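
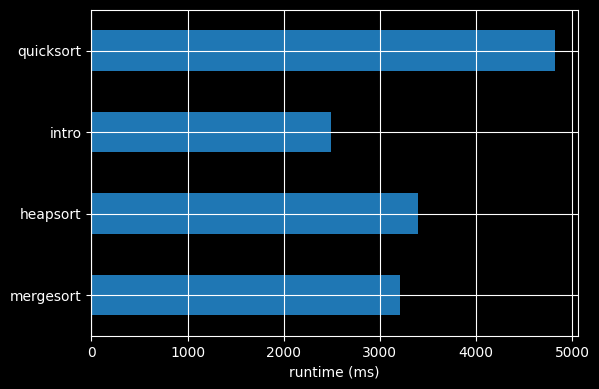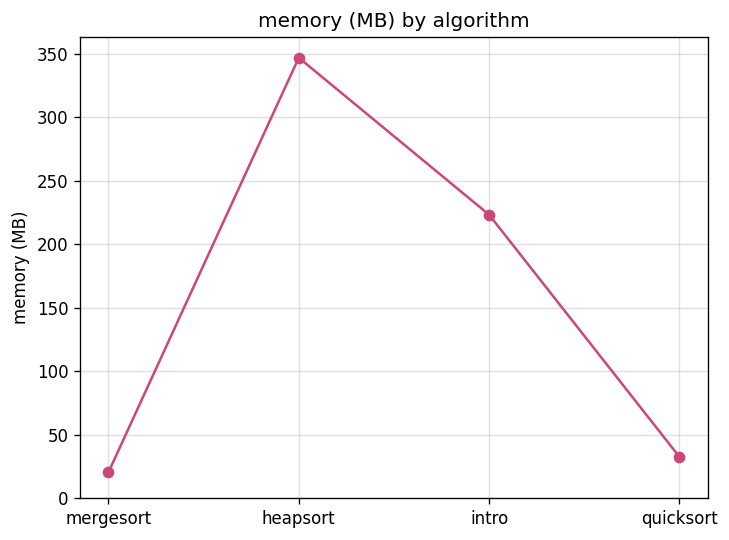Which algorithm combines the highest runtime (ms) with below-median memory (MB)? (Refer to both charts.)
quicksort

Chart 2 median memory (MB) ≈ 150; below-median algorithms: mergesort, quicksort. Among those, quicksort has the highest runtime (ms) (≈ 5000).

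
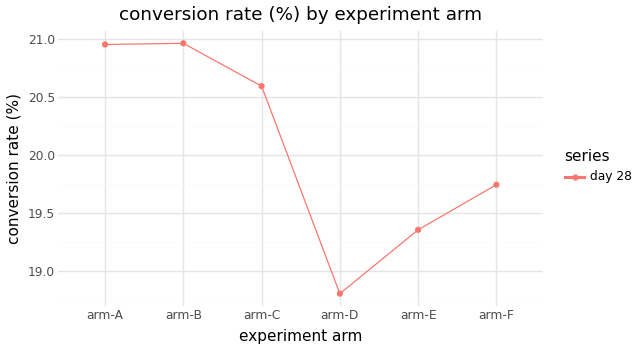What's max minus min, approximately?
Max arm-B ≈ 21.0, min arm-D ≈ 18.8; range ≈ 2.2.

≈ 2.2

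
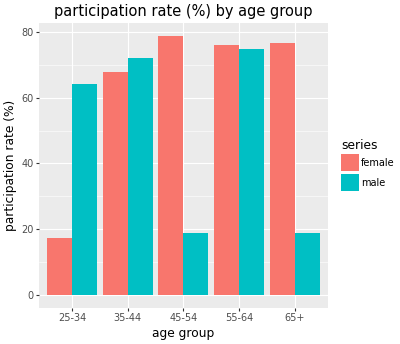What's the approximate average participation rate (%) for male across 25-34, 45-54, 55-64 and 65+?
(60 + 20 + 70 + 20) / 4 ≈ 42.

≈ 42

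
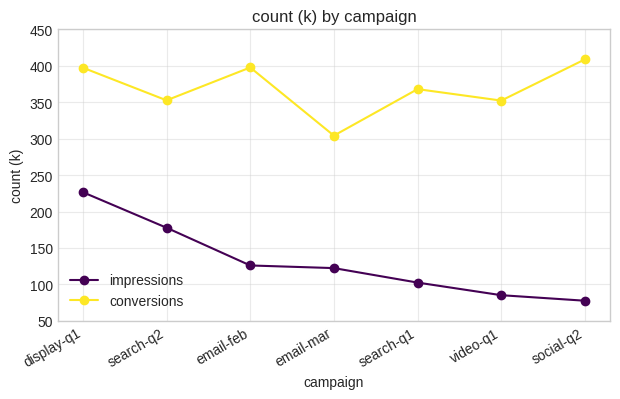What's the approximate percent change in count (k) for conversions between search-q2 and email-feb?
search-q2 ≈ 350, email-feb ≈ 400; (400 − 350) / 350 ≈ +14.3%.

≈ +14.3%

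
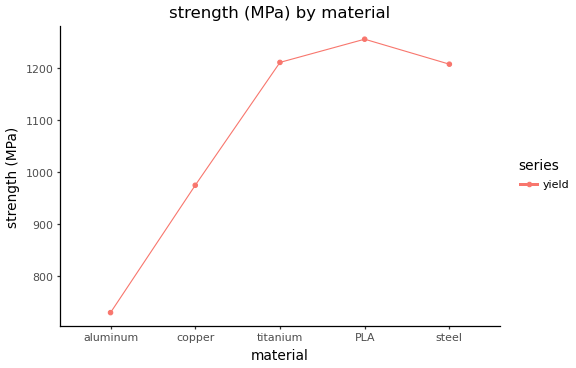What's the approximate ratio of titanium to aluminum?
≈ 1.6×

titanium ≈ 1200, aluminum ≈ 750; 1200/750 ≈ 1.6.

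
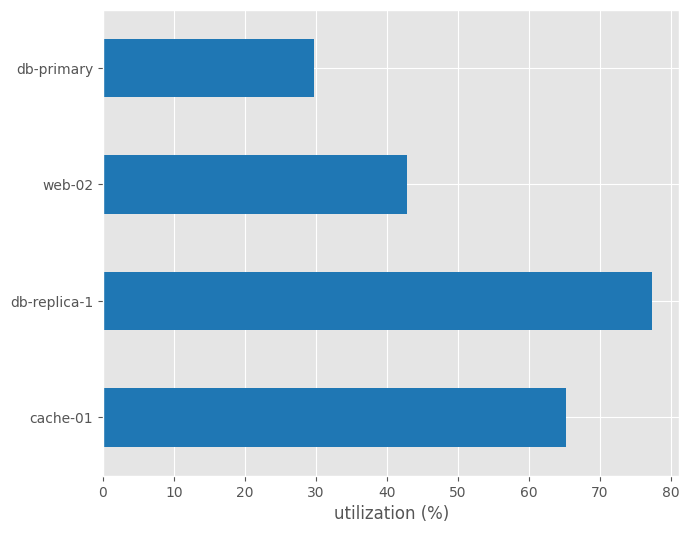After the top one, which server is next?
cache-01

Top 3: db-replica-1 ≈ 80, cache-01 ≈ 70, web-02 ≈ 40.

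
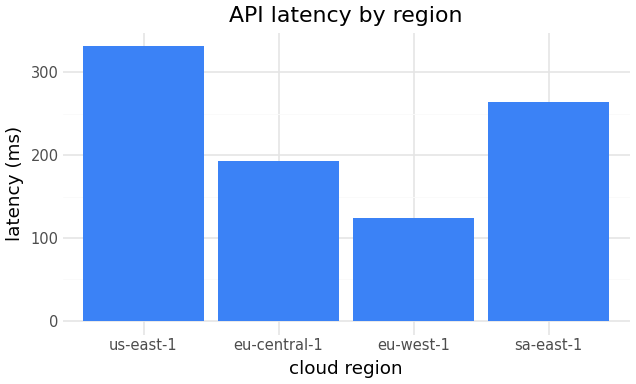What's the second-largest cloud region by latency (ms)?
Top 3: us-east-1 ≈ 350, sa-east-1 ≈ 250, eu-central-1 ≈ 200.

sa-east-1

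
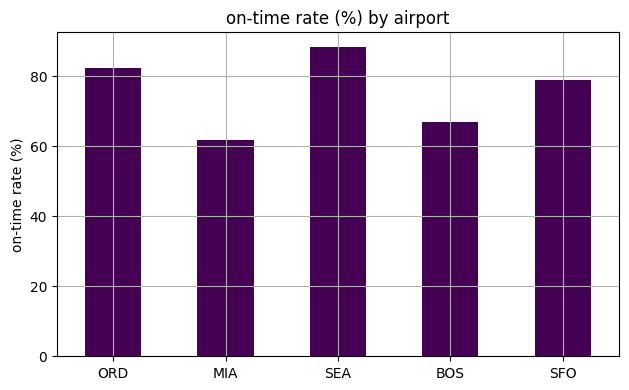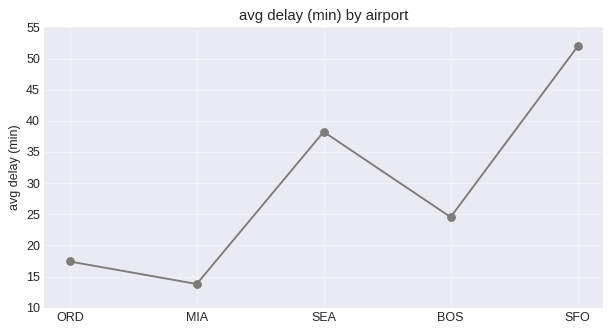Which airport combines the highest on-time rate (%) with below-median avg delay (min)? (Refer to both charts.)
ORD

Chart 2 median avg delay (min) ≈ 25; below-median airports: ORD, MIA. Among those, ORD has the highest on-time rate (%) (≈ 80).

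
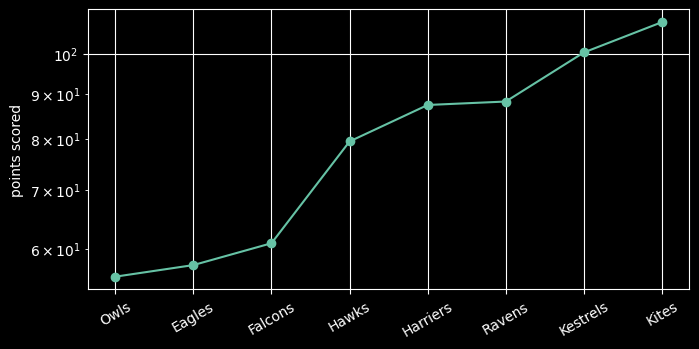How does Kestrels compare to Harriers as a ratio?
Kestrels ≈ 100, Harriers ≈ 85; 100/85 ≈ 1.18.

≈ 1.18×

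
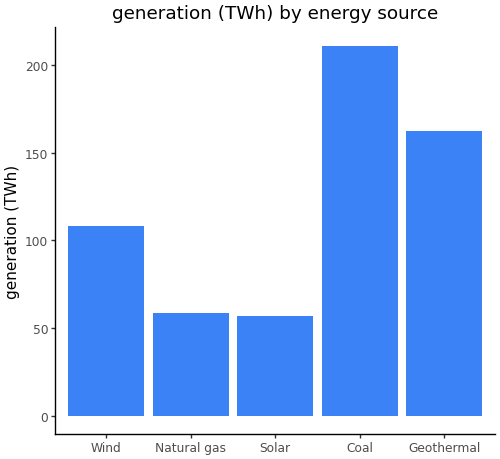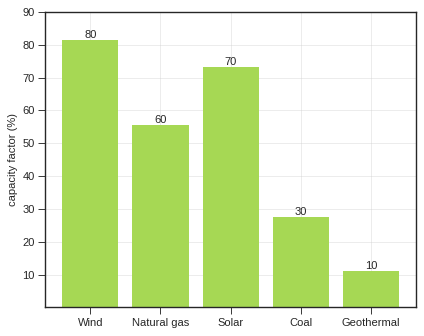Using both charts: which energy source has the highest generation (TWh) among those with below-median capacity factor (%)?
Chart 2 median capacity factor (%) ≈ 60; below-median energy sources: Coal, Geothermal. Among those, Coal has the highest generation (TWh) (≈ 220).

Coal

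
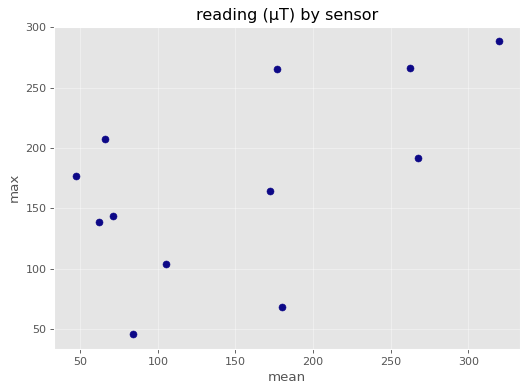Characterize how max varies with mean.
Points are positively correlated; moderate (|r| ≈ 0.6).

positive, moderate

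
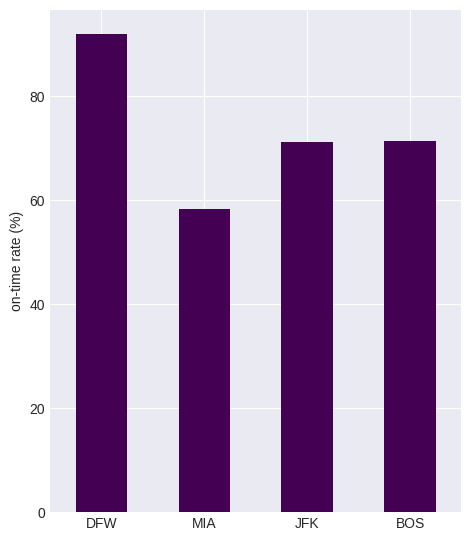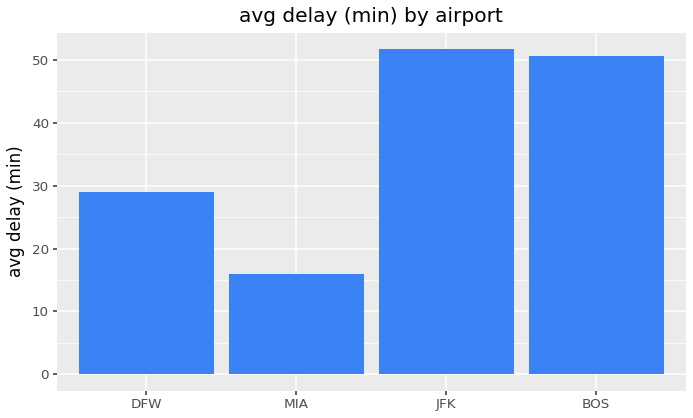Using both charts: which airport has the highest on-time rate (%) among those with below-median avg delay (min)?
Chart 2 median avg delay (min) ≈ 40; below-median airports: DFW, MIA. Among those, DFW has the highest on-time rate (%) (≈ 90).

DFW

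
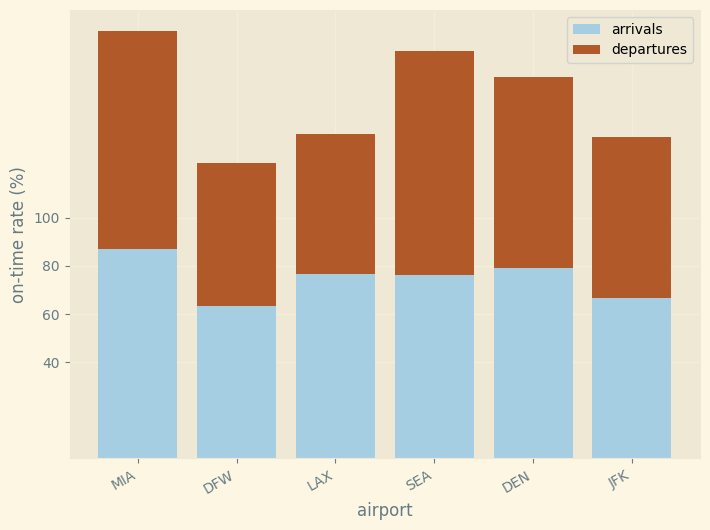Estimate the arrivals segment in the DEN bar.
arrivals top ≈ 80, bottom ≈ 0; segment ≈ 80.

≈ 80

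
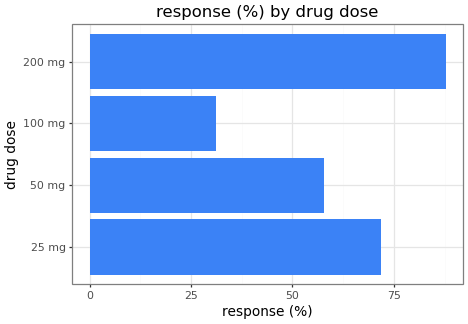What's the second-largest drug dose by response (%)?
Top 3: 200 mg ≈ 90, 25 mg ≈ 70, 50 mg ≈ 60.

25 mg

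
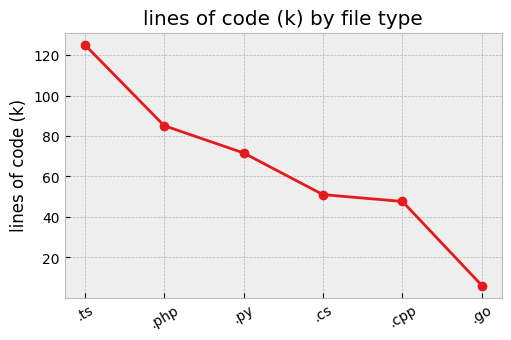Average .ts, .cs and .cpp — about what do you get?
(130 + 50 + 50) / 3 ≈ 77.

≈ 77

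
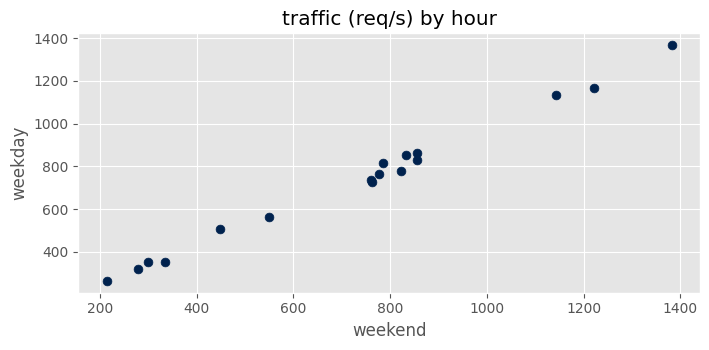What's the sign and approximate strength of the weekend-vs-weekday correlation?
Points are positively correlated; strong (|r| ≈ 1.0).

positive, strong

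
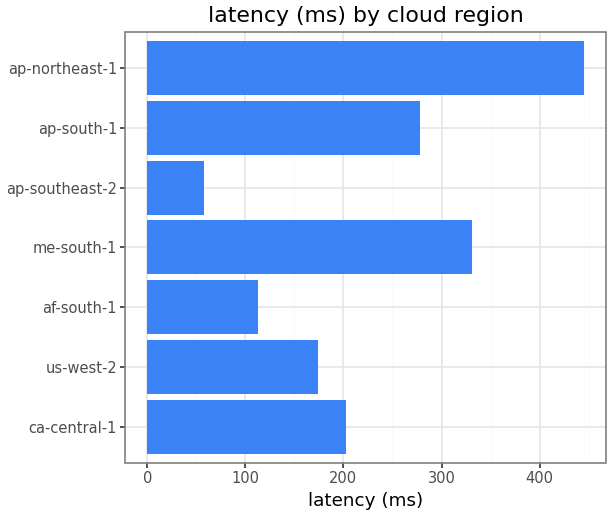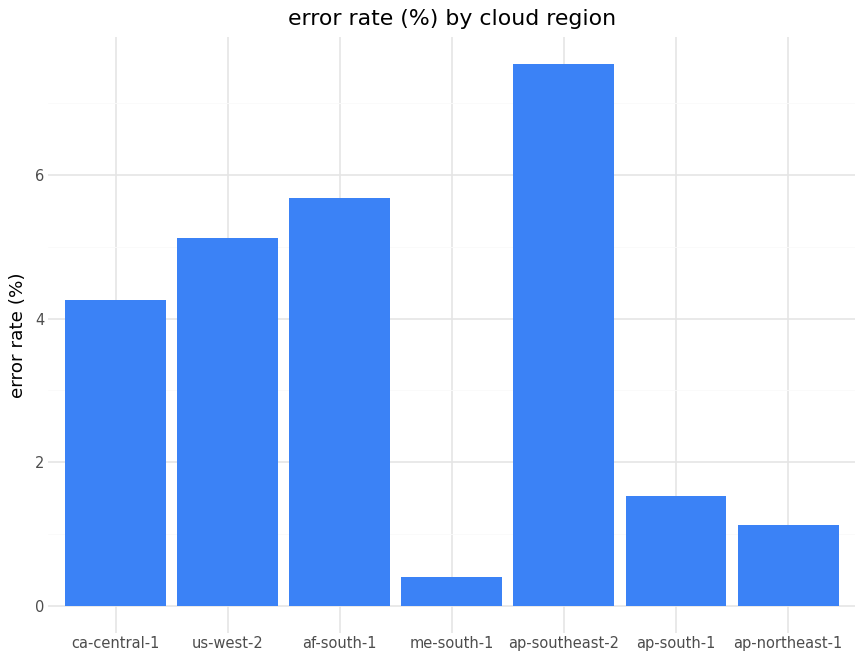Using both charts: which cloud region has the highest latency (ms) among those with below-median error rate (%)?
ap-northeast-1

Chart 2 median error rate (%) ≈ 4; below-median cloud regions: me-south-1, ap-south-1, ap-northeast-1. Among those, ap-northeast-1 has the highest latency (ms) (≈ 450).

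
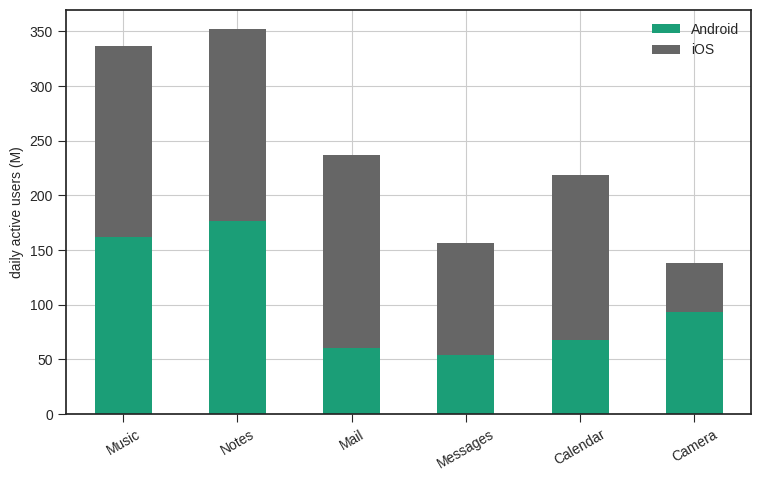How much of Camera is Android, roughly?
≈ 100

Android top ≈ 100, bottom ≈ 0; segment ≈ 100.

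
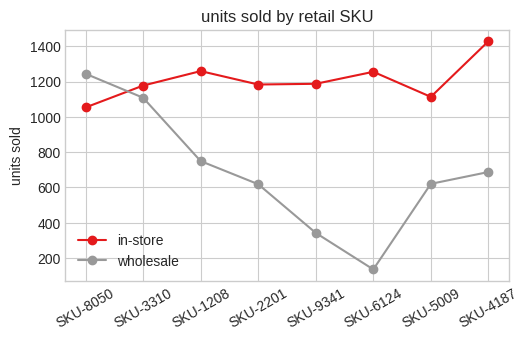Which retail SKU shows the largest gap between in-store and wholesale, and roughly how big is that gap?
SKU-6124, ≈ 1000

SKU-6124: in-store ≈ 1200, wholesale ≈ 200 → gap ≈ 1000. Next-largest (SKU-9341) is only ≈ 800.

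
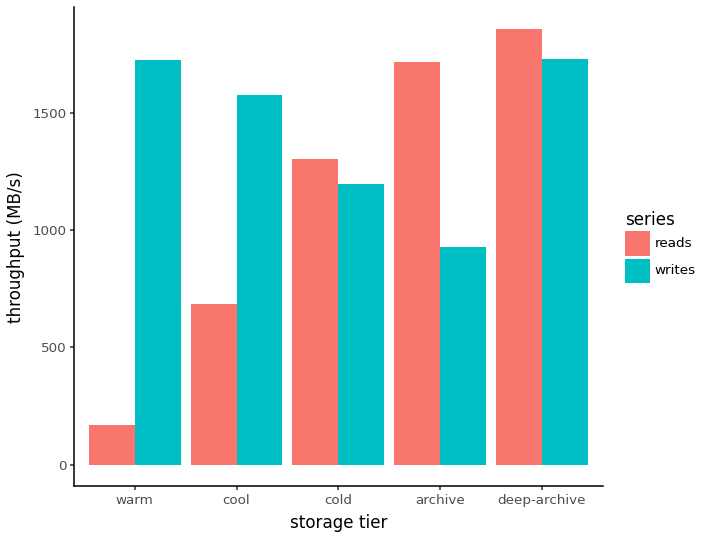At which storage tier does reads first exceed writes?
cool: reads ≈ 600 vs writes ≈ 1600 (not yet); cold: reads ≈ 1400 vs writes ≈ 1200 (first crossover).

cold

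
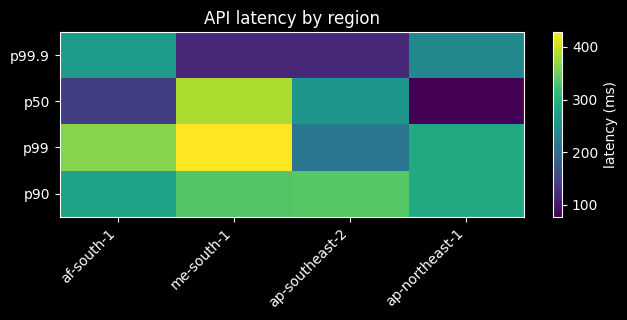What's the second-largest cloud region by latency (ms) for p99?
af-south-1

Top 3 for p99: me-south-1 ≈ 450, af-south-1 ≈ 350, ap-northeast-1 ≈ 300.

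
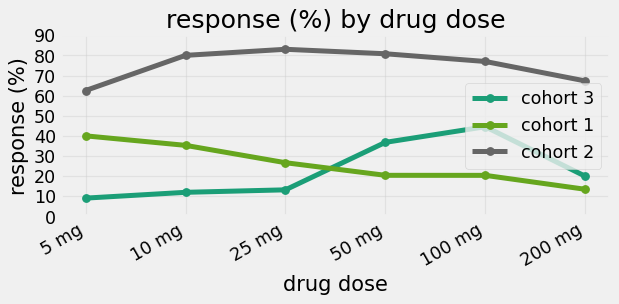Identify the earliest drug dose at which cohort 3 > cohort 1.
25 mg: cohort 3 ≈ 10 vs cohort 1 ≈ 30 (not yet); 50 mg: cohort 3 ≈ 40 vs cohort 1 ≈ 20 (first crossover).

50 mg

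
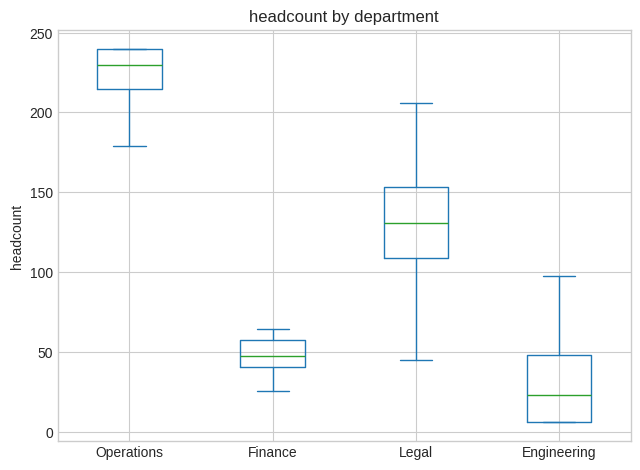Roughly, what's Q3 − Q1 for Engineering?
Q3 ≈ 40, Q1 ≈ 0; IQR ≈ 40.

≈ 40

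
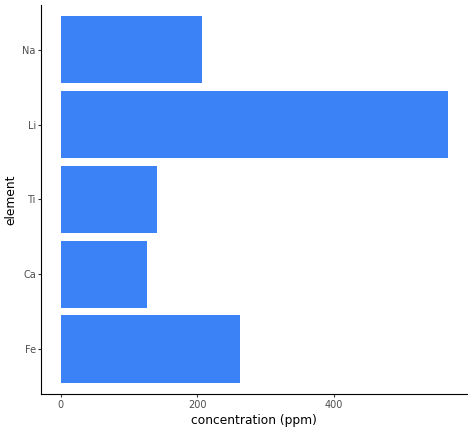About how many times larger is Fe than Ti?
≈ 1.67×

Fe ≈ 250, Ti ≈ 150; 250/150 ≈ 1.67.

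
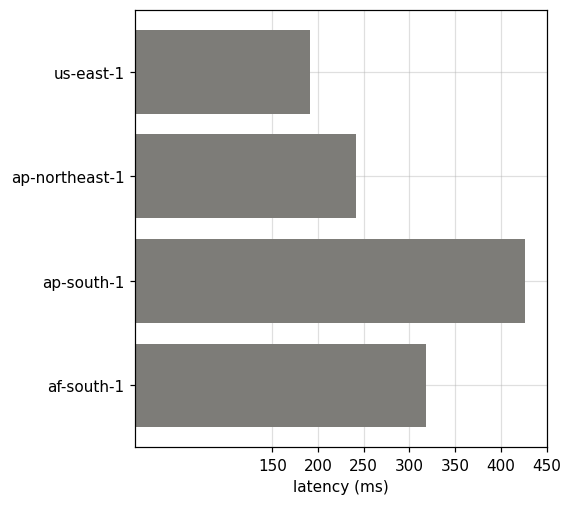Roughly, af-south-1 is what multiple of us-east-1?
≈ 1.5×

af-south-1 ≈ 300, us-east-1 ≈ 200; 300/200 ≈ 1.5.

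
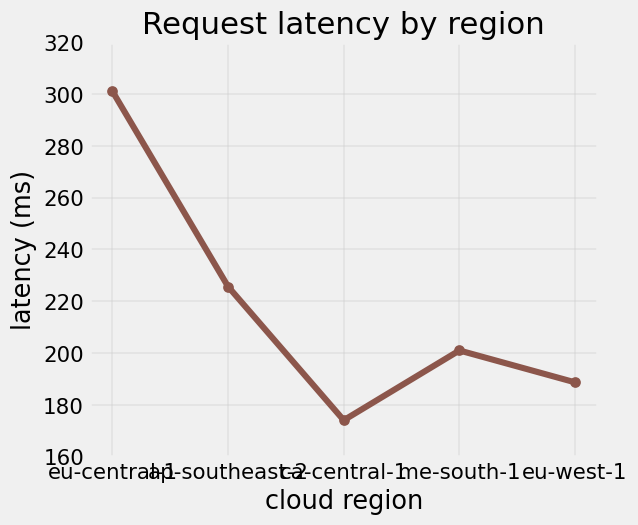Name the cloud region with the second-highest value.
Top 3: eu-central-1 ≈ 300, ap-southeast-2 ≈ 220, me-south-1 ≈ 200.

ap-southeast-2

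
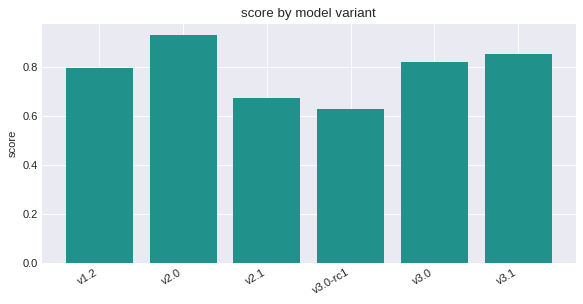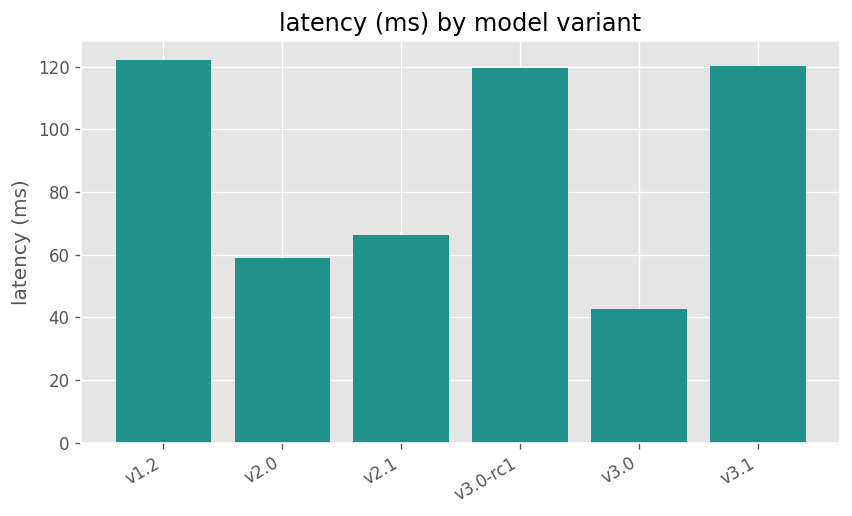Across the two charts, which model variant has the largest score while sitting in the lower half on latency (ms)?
Chart 2 median latency (ms) ≈ 100; below-median model variants: v2.0, v2.1, v3.0. Among those, v2.0 has the highest score (≈ 0.9).

v2.0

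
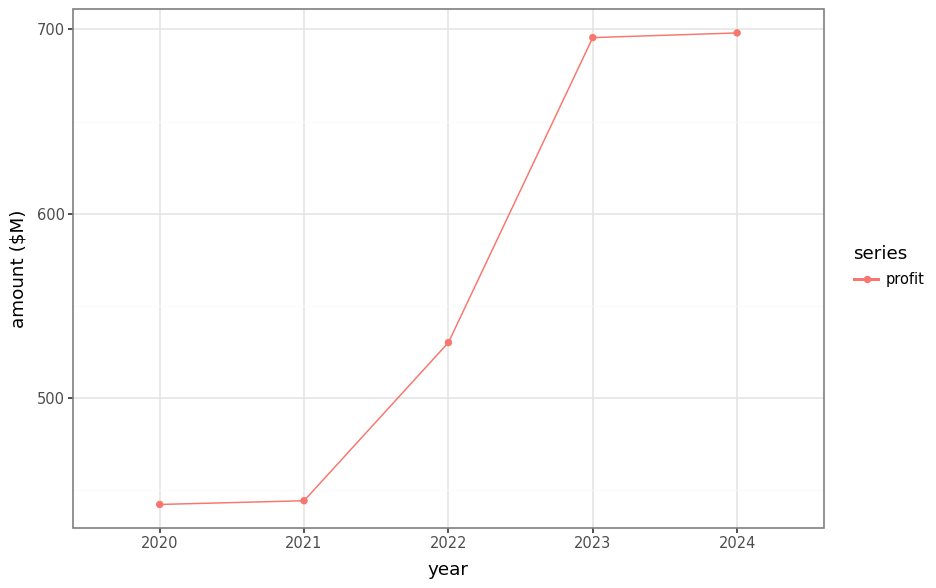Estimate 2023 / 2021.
≈ 1.56×

2023 ≈ 700, 2021 ≈ 450; 700/450 ≈ 1.56.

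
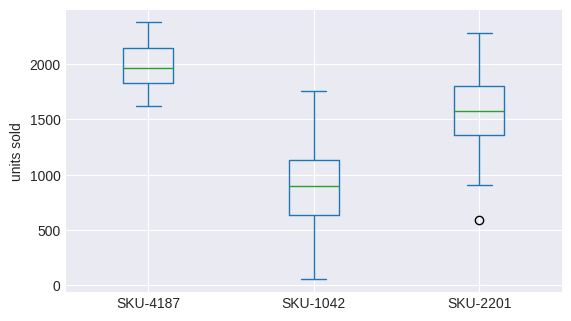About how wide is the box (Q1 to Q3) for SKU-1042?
≈ 500

Q3 ≈ 1100, Q1 ≈ 600; IQR ≈ 500.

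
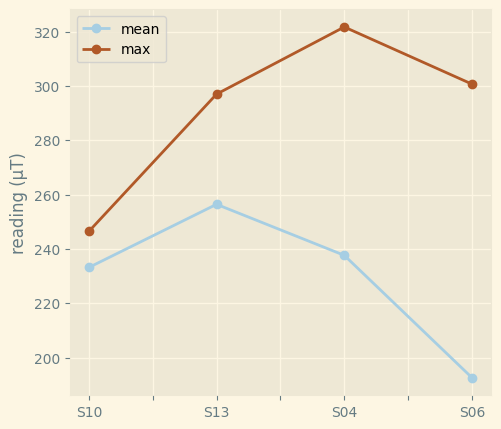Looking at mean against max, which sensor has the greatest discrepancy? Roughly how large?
S06, ≈ 100 µT

S06: mean ≈ 200, max ≈ 300 → gap ≈ 100. Next-largest (S04) is only ≈ 80.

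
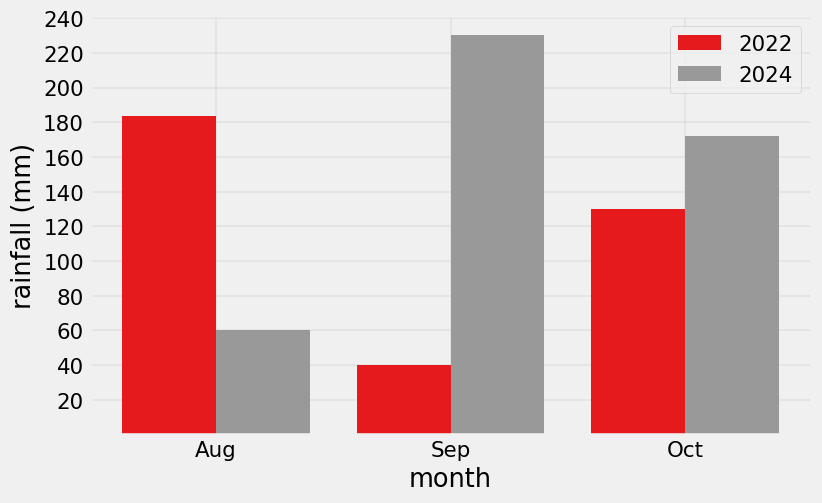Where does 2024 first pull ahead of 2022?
Aug: 2024 ≈ 60 vs 2022 ≈ 180 (not yet); Sep: 2024 ≈ 240 vs 2022 ≈ 40 (first crossover).

Sep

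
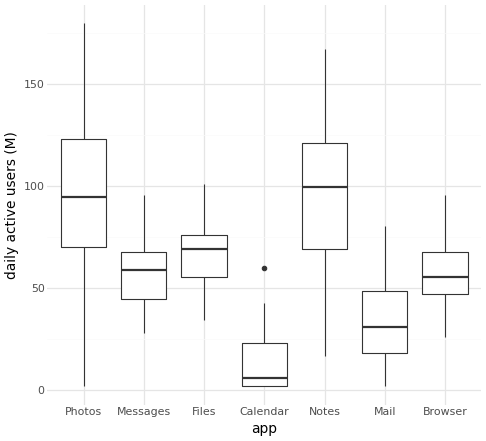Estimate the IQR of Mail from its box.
≈ 30

Q3 ≈ 50, Q1 ≈ 20; IQR ≈ 30.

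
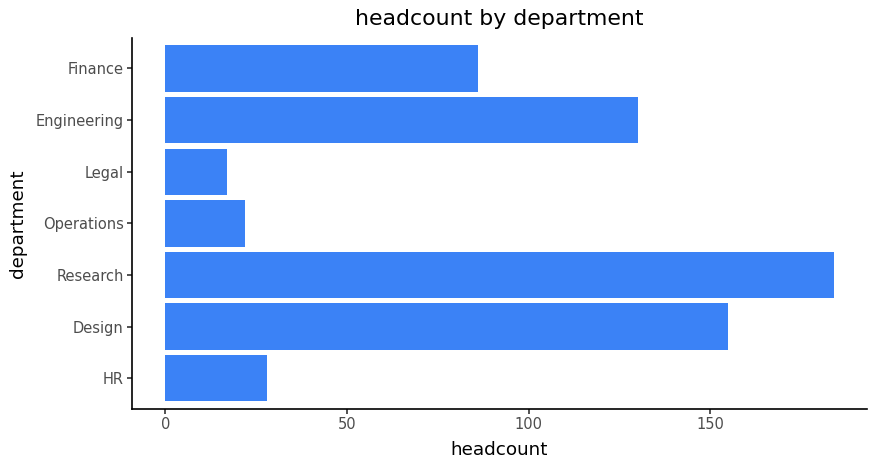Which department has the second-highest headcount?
Top 3: Research ≈ 180, Design ≈ 160, Engineering ≈ 120.

Design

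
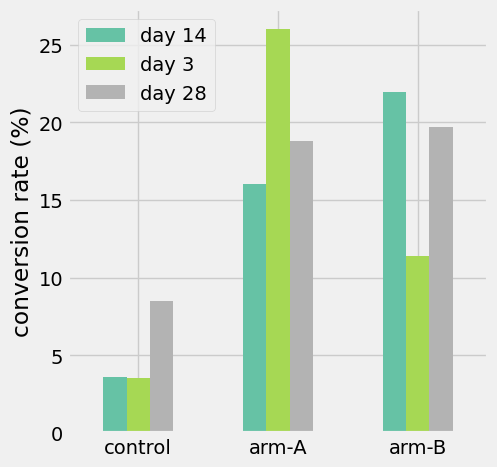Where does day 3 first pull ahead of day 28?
control: day 3 ≈ 5 vs day 28 ≈ 10 (not yet); arm-A: day 3 ≈ 25 vs day 28 ≈ 20 (first crossover).

arm-A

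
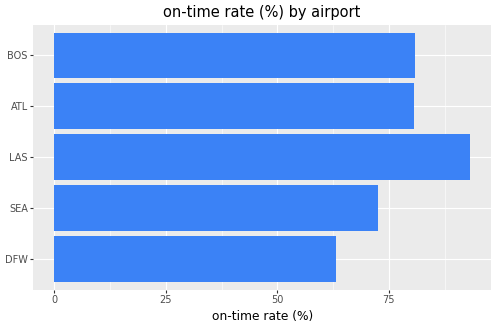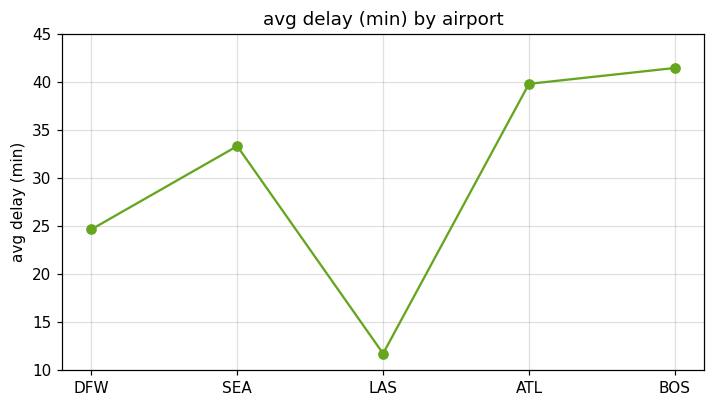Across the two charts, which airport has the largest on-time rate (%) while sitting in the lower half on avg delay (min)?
Chart 2 median avg delay (min) ≈ 35; below-median airports: DFW, LAS. Among those, LAS has the highest on-time rate (%) (≈ 90).

LAS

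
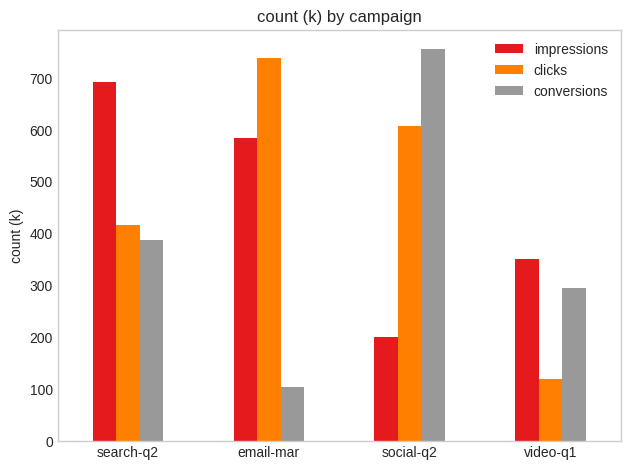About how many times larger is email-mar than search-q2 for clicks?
≈ 1.75×

email-mar ≈ 700, search-q2 ≈ 400; 700/400 ≈ 1.75.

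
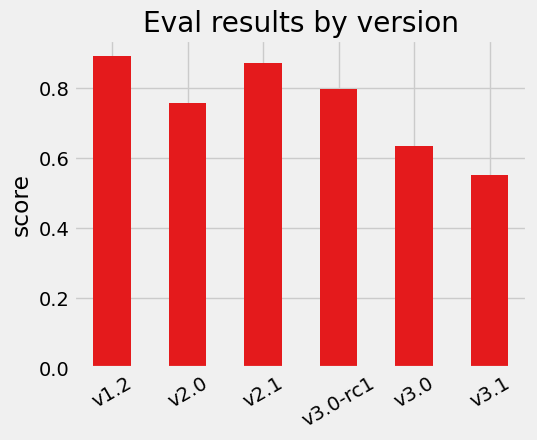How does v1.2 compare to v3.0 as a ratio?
≈ 1.5×

v1.2 ≈ 0.9, v3.0 ≈ 0.6; 0.9/0.6 ≈ 1.5.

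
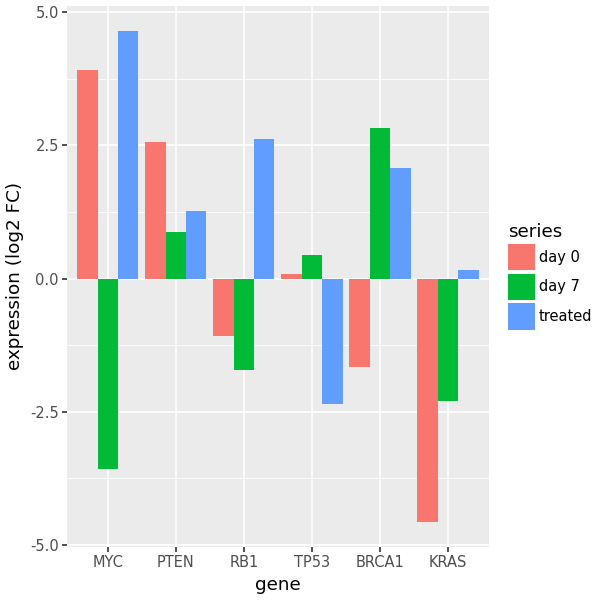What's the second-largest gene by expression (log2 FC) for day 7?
Top 3 for day 7: BRCA1 ≈ 3, PTEN ≈ 1, TP53 ≈ 0.

PTEN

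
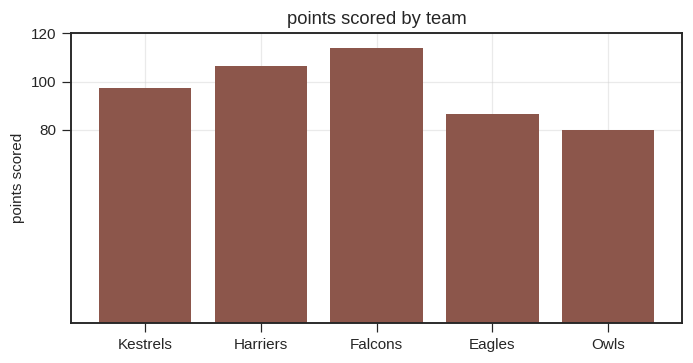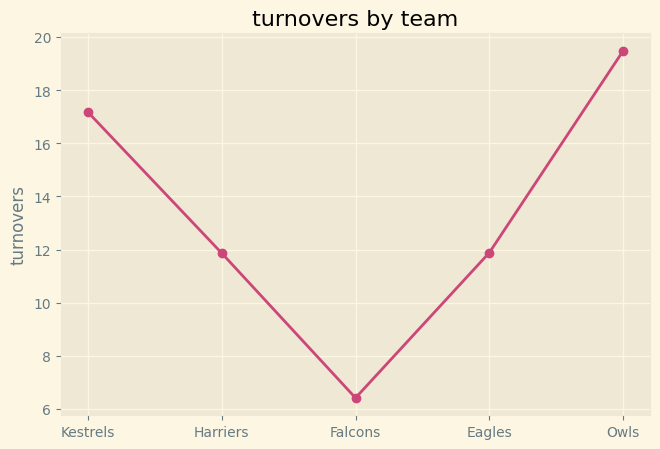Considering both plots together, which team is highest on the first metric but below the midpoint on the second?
Falcons

Chart 2 median turnovers ≈ 12; below-median teams: Harriers, Falcons. Among those, Falcons has the highest points scored (≈ 120).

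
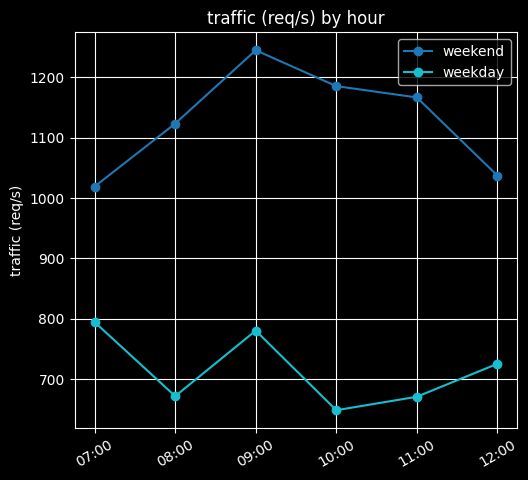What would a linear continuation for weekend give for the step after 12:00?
≈ 975

Last three: 1200, 1150, 1050 → slope ≈ -75/step → next ≈ 975.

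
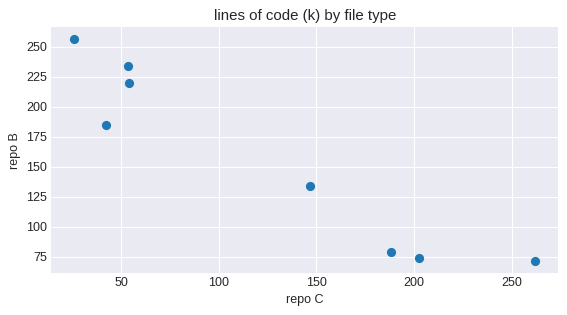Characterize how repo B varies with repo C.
negative, strong

Points are negatively correlated; strong (|r| ≈ 1.0).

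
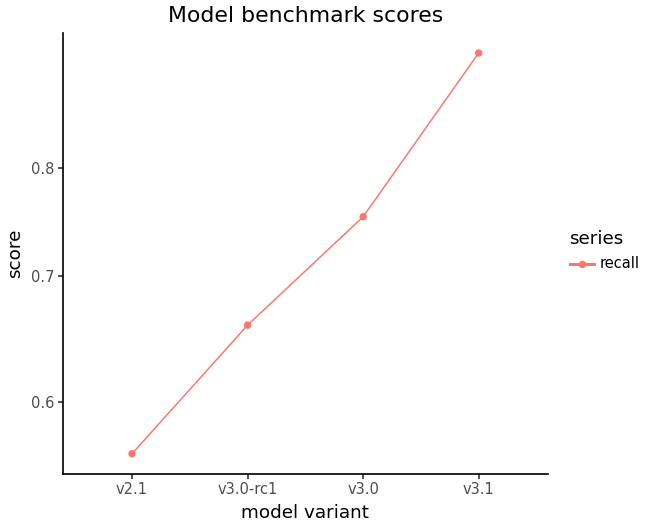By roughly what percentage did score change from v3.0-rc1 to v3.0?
v3.0-rc1 ≈ 0.65, v3.0 ≈ 0.75; (0.75 − 0.65) / 0.65 ≈ +15.4%.

≈ +15.4%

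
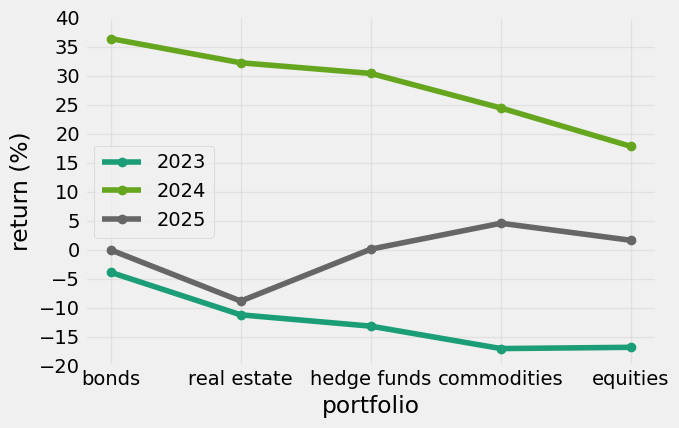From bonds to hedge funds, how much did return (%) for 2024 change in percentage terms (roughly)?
≈ -14.3%

bonds ≈ 35, hedge funds ≈ 30; (30 − 35) / 35 ≈ -14.3%.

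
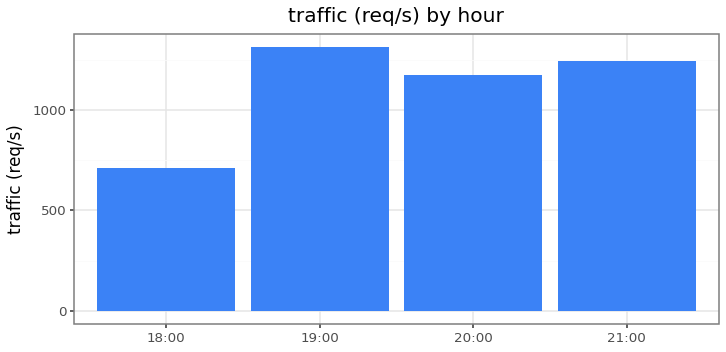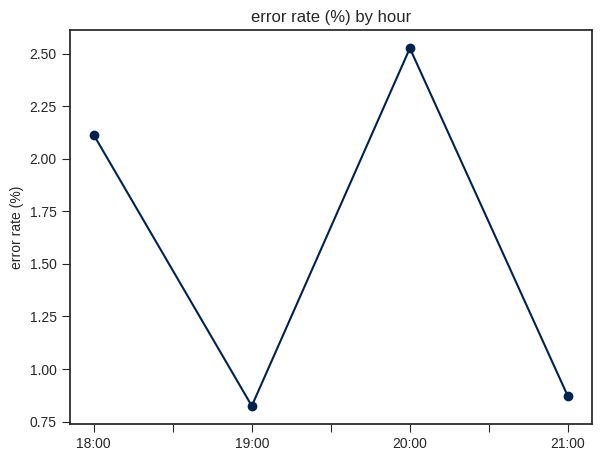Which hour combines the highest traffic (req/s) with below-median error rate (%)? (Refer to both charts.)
Chart 2 median error rate (%) ≈ 1.5; below-median hours: 19:00, 21:00. Among those, 19:00 has the highest traffic (req/s) (≈ 1400).

19:00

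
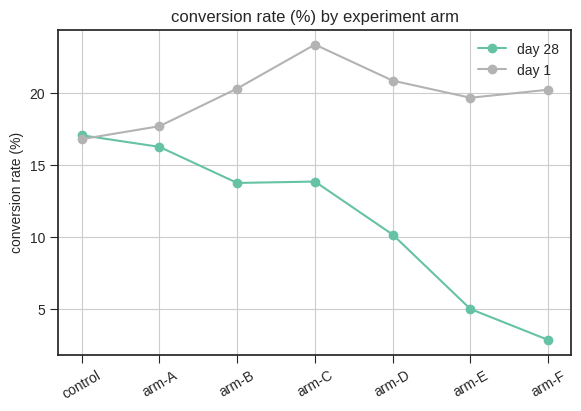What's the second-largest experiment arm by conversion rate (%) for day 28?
Top 3 for day 28: control ≈ 18, arm-A ≈ 16, arm-C ≈ 14.

arm-A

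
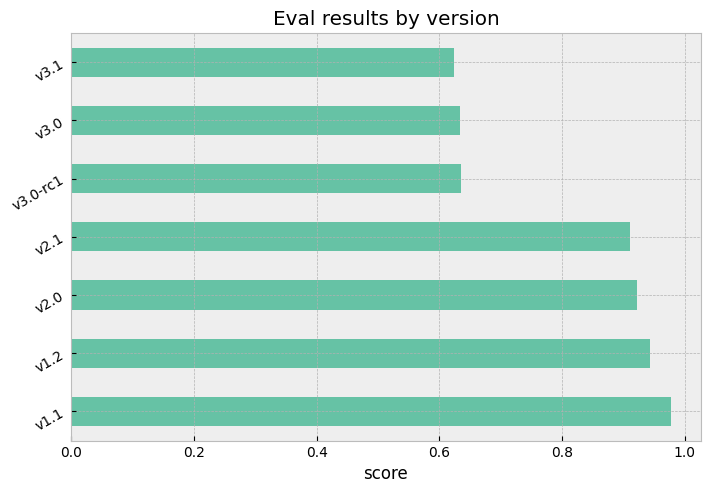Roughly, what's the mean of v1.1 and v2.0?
≈ 0.95

(1.0 + 0.9) / 2 ≈ 0.95.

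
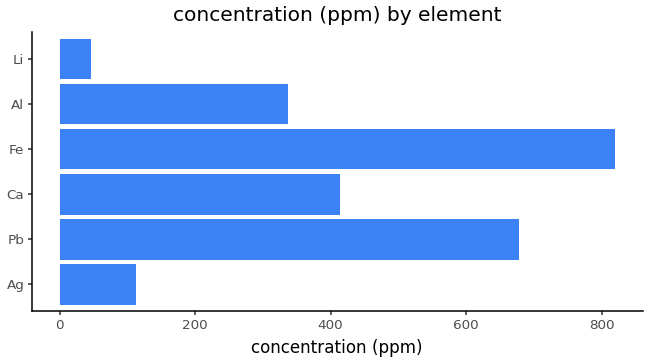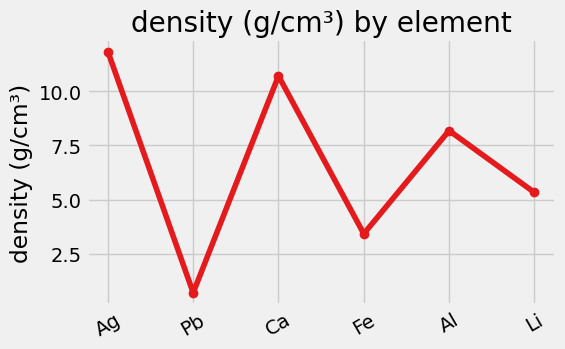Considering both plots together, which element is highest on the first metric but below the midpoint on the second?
Fe

Chart 2 median density (g/cm³) ≈ 6; below-median elements: Pb, Fe, Li. Among those, Fe has the highest concentration (ppm) (≈ 800).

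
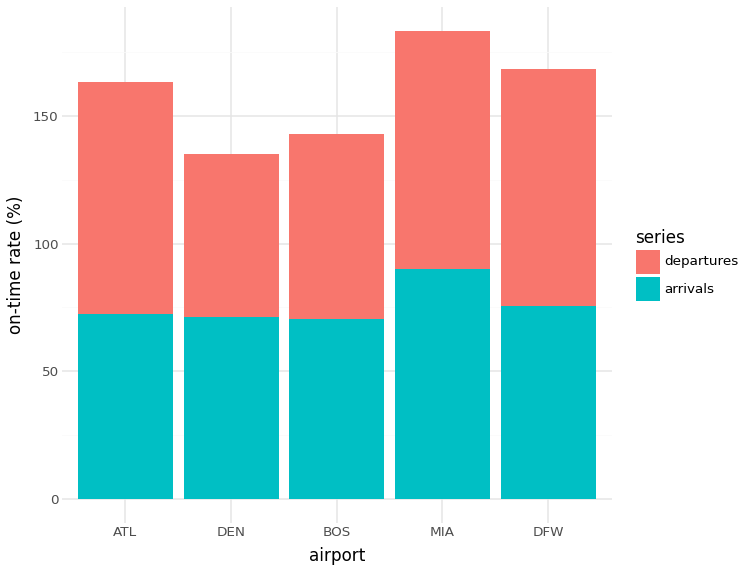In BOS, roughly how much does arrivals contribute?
≈ 80

arrivals top ≈ 80, bottom ≈ 0; segment ≈ 80.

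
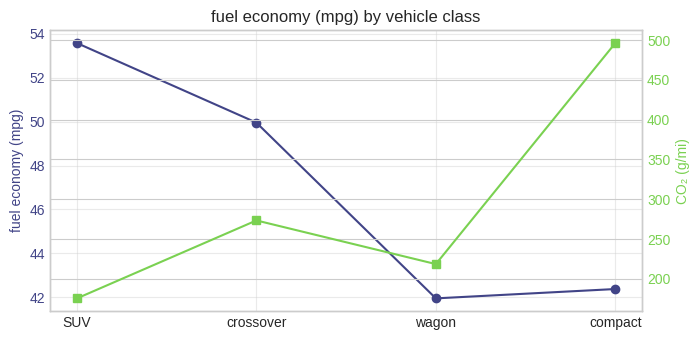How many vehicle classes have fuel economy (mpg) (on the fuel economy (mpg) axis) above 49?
Above 49: SUV, crossover.

2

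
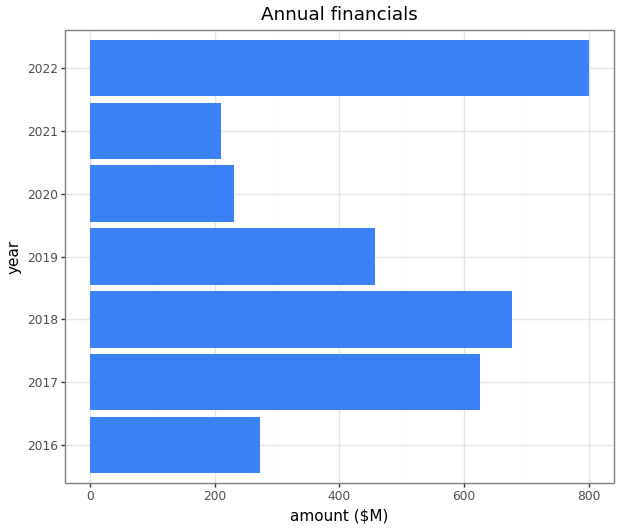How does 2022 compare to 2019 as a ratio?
≈ 1.6×

2022 ≈ 800, 2019 ≈ 500; 800/500 ≈ 1.6.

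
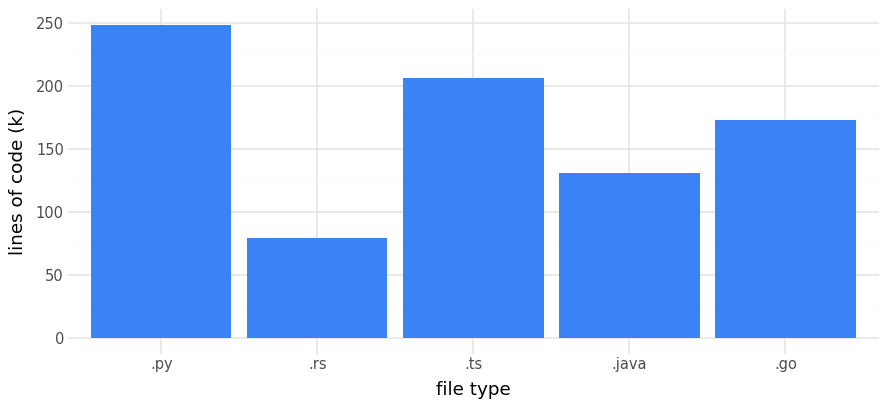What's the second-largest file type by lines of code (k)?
.ts

Top 3: .py ≈ 250, .ts ≈ 200, .go ≈ 175.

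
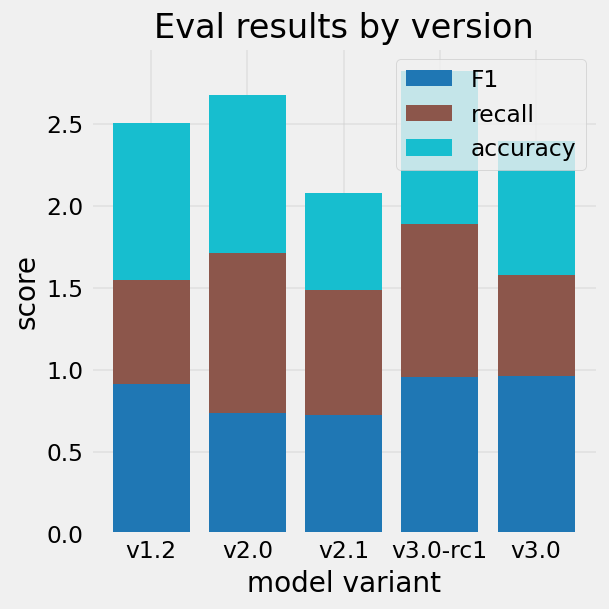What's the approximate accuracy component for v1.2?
accuracy top ≈ 2.5, bottom ≈ 1.5; segment ≈ 1.0.

≈ 1.0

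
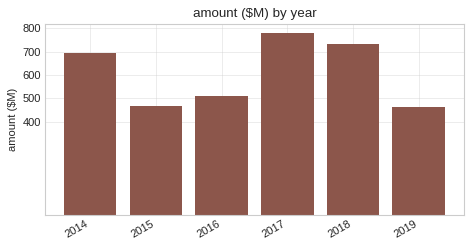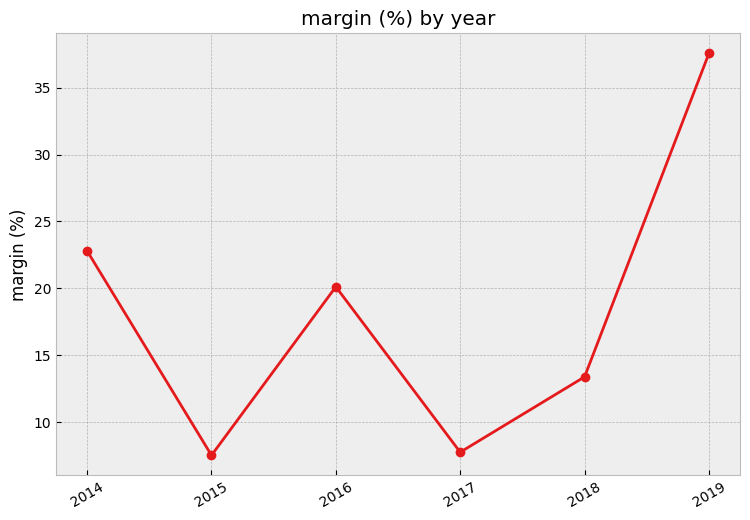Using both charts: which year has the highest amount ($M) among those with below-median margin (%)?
Chart 2 median margin (%) ≈ 15; below-median years: 2015, 2017, 2018. Among those, 2017 has the highest amount ($M) (≈ 800).

2017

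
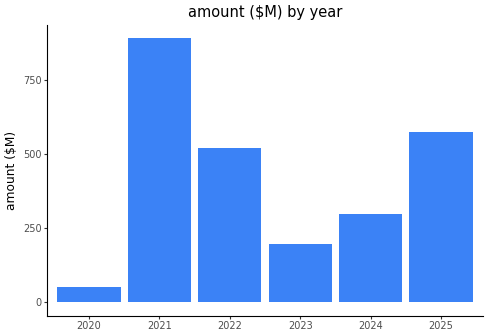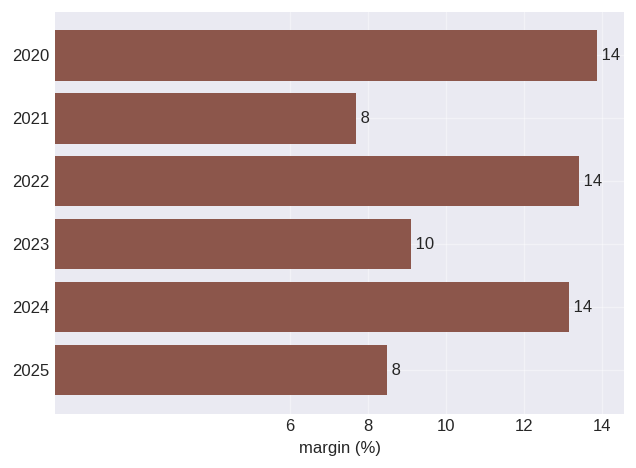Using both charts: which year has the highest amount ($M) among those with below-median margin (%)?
2021

Chart 2 median margin (%) ≈ 12; below-median years: 2021, 2023, 2025. Among those, 2021 has the highest amount ($M) (≈ 900).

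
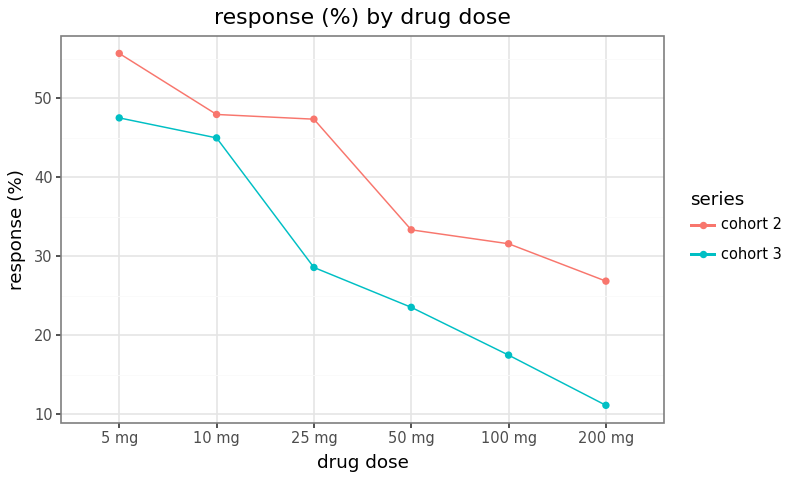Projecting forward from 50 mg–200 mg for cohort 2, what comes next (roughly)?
≈ 20

Last three: 35, 30, 25 → slope ≈ -5/step → next ≈ 20.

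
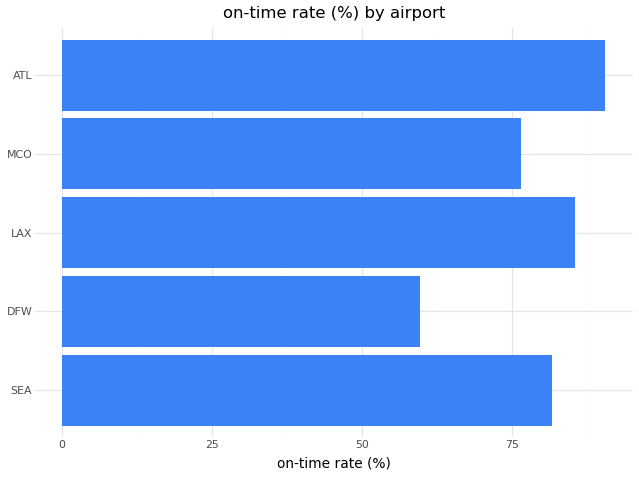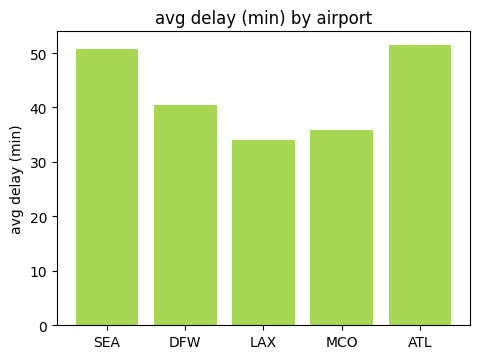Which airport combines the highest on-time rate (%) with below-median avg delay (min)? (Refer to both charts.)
LAX

Chart 2 median avg delay (min) ≈ 40; below-median airports: LAX, MCO. Among those, LAX has the highest on-time rate (%) (≈ 90).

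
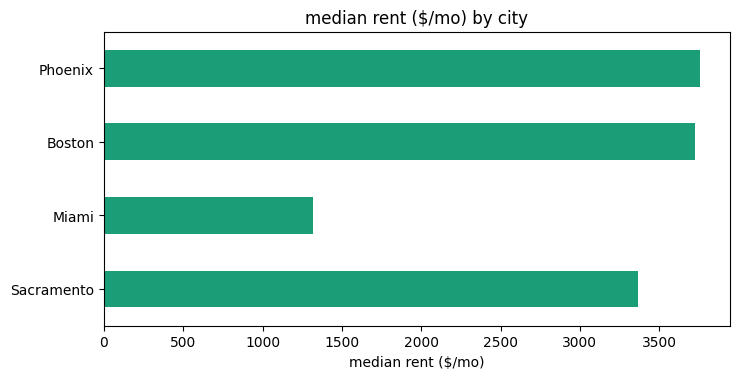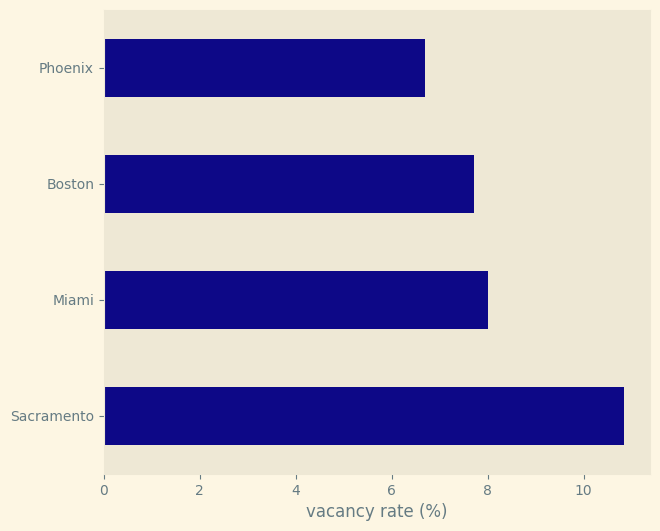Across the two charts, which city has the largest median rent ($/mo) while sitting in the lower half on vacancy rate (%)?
Chart 2 median vacancy rate (%) ≈ 8; below-median cities: Boston, Phoenix. Among those, Phoenix has the highest median rent ($/mo) (≈ 4000).

Phoenix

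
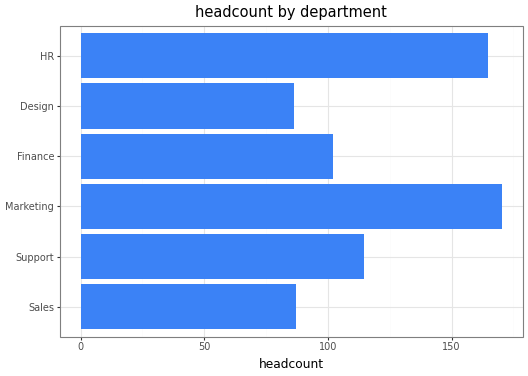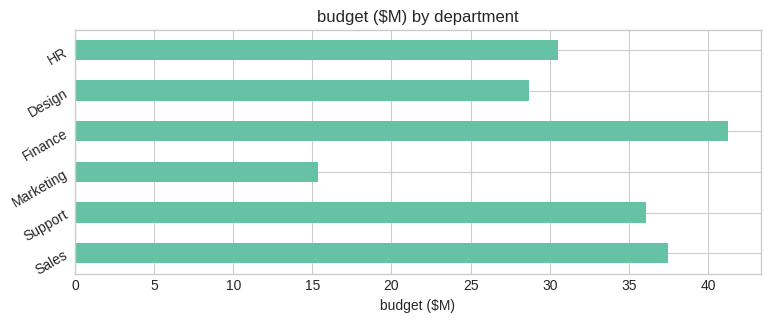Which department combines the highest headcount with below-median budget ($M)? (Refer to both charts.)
Marketing

Chart 2 median budget ($M) ≈ 35; below-median departments: Marketing, Design, HR. Among those, Marketing has the highest headcount (≈ 180).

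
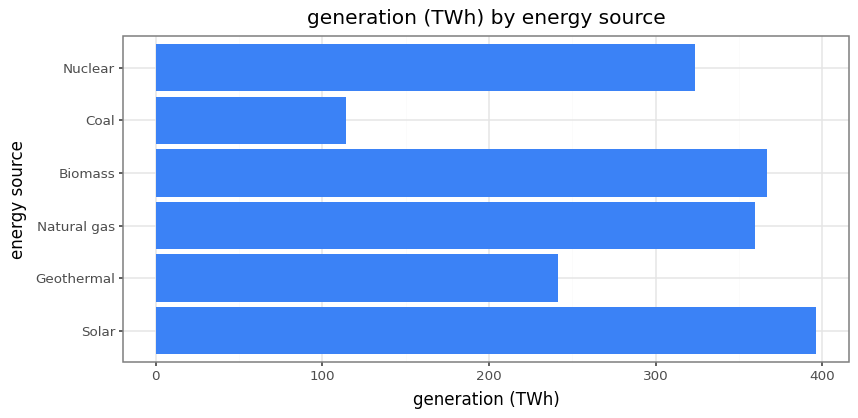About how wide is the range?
Max Solar ≈ 400, min Coal ≈ 100; range ≈ 300.

≈ 300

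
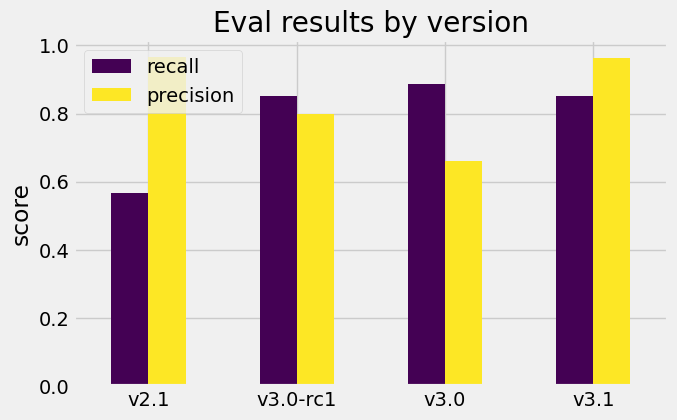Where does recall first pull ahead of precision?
v3.0-rc1

v2.1: recall ≈ 0.6 vs precision ≈ 1.0 (not yet); v3.0-rc1: recall ≈ 0.9 vs precision ≈ 0.8 (first crossover).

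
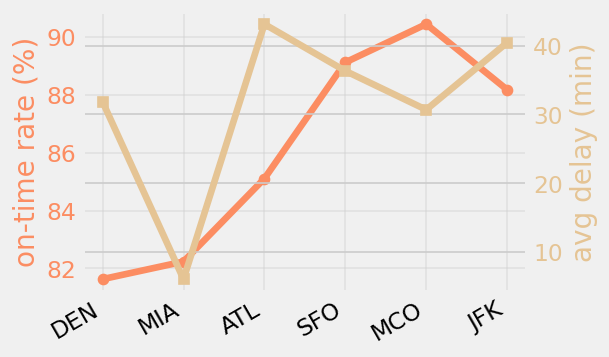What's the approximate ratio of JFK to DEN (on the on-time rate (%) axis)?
≈ 1.07×

JFK ≈ 88, DEN ≈ 82; 88/82 ≈ 1.07.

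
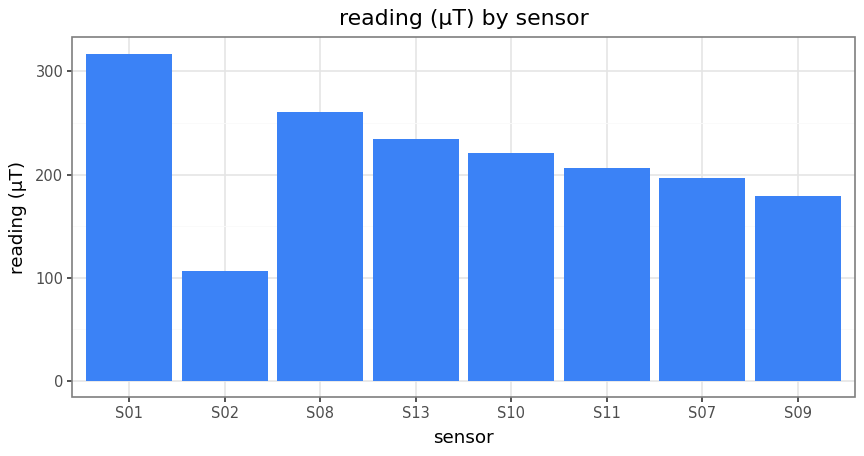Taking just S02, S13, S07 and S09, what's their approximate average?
(100 + 250 + 200 + 200) / 4 ≈ 188.

≈ 188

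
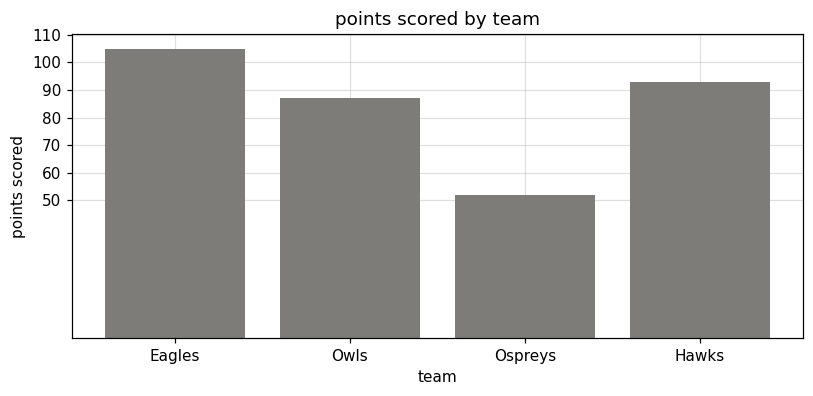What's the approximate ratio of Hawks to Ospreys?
Hawks ≈ 90, Ospreys ≈ 50; 90/50 ≈ 1.8.

≈ 1.8×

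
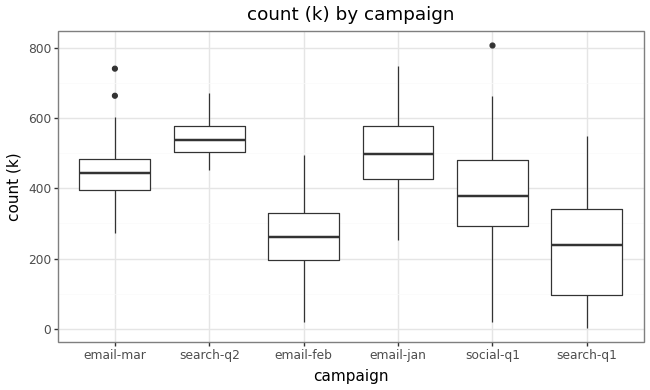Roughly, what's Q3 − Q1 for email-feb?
≈ 150

Q3 ≈ 350, Q1 ≈ 200; IQR ≈ 150.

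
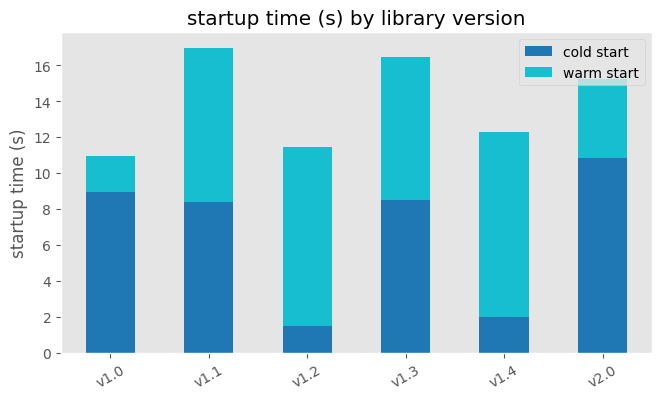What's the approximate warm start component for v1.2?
≈ 10

warm start top ≈ 12, bottom ≈ 2; segment ≈ 10.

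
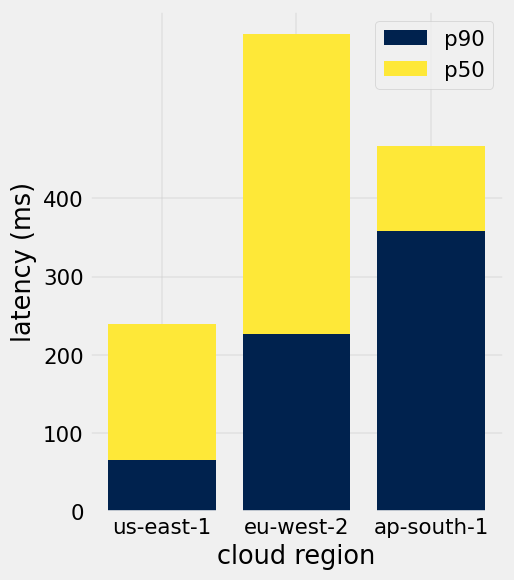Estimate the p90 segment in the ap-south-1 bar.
p90 top ≈ 400, bottom ≈ 0; segment ≈ 400.

≈ 400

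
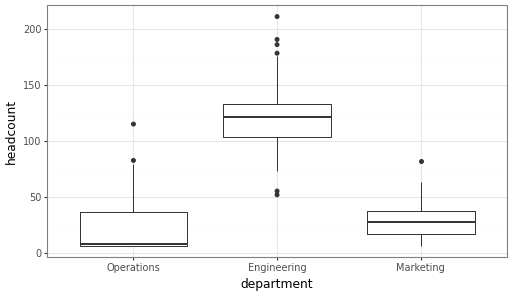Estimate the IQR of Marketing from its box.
Q3 ≈ 40, Q1 ≈ 20; IQR ≈ 20.

≈ 20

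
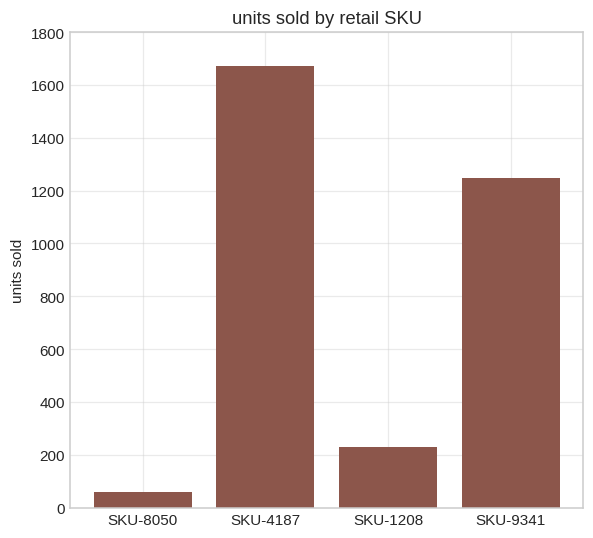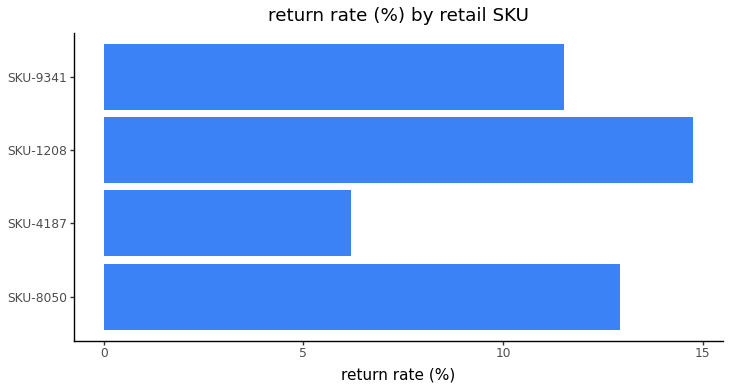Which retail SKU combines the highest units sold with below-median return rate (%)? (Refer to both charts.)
Chart 2 median return rate (%) ≈ 12; below-median retail SKUs: SKU-4187, SKU-9341. Among those, SKU-4187 has the highest units sold (≈ 1600).

SKU-4187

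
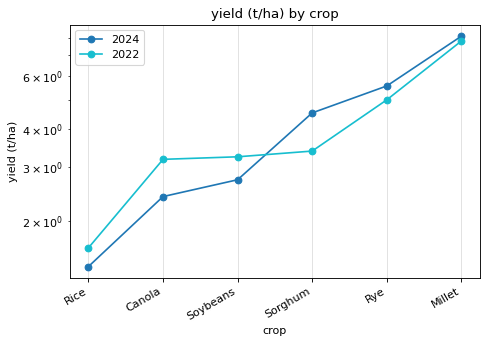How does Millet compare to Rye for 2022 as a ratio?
≈ 1.6×

Millet ≈ 8, Rye ≈ 5; 8/5 ≈ 1.6.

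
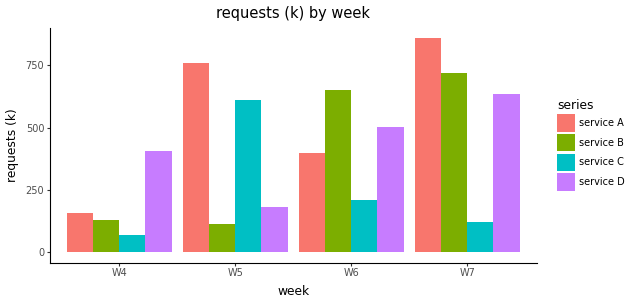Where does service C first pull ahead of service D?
W4: service C ≈ 100 vs service D ≈ 400 (not yet); W5: service C ≈ 600 vs service D ≈ 200 (first crossover).

W5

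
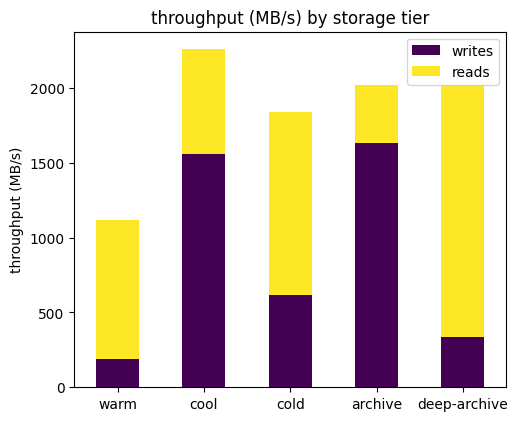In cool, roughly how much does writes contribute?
≈ 1600

writes top ≈ 1600, bottom ≈ 0; segment ≈ 1600.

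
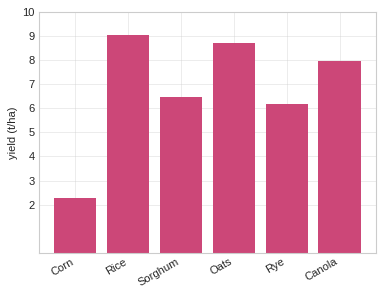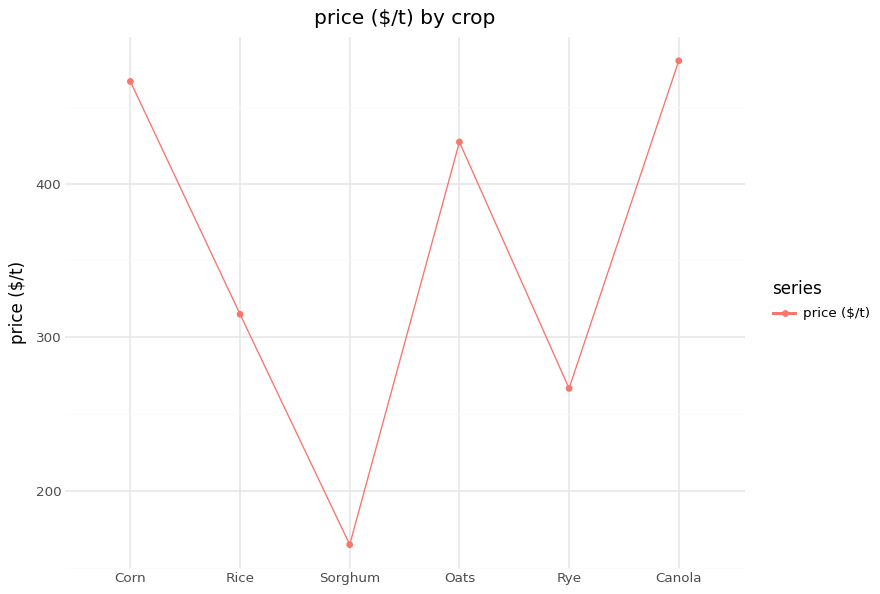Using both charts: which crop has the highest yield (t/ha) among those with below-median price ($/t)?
Rice

Chart 2 median price ($/t) ≈ 350; below-median crops: Rice, Sorghum, Rye. Among those, Rice has the highest yield (t/ha) (≈ 9).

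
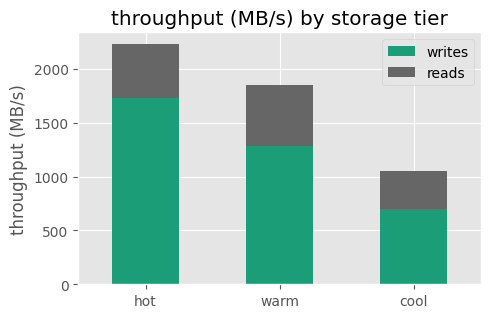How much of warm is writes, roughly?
≈ 1200

writes top ≈ 1200, bottom ≈ 0; segment ≈ 1200.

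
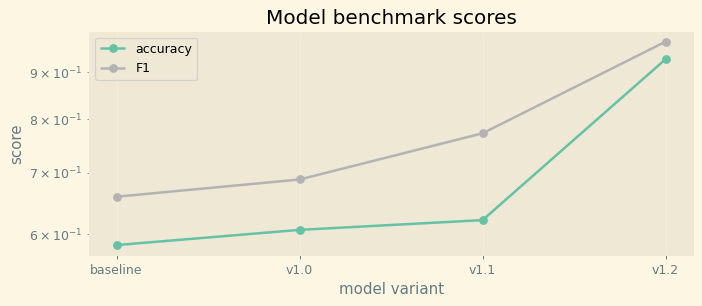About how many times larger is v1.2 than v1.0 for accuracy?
v1.2 ≈ 0.95, v1.0 ≈ 0.60; 0.95/0.60 ≈ 1.58.

≈ 1.58×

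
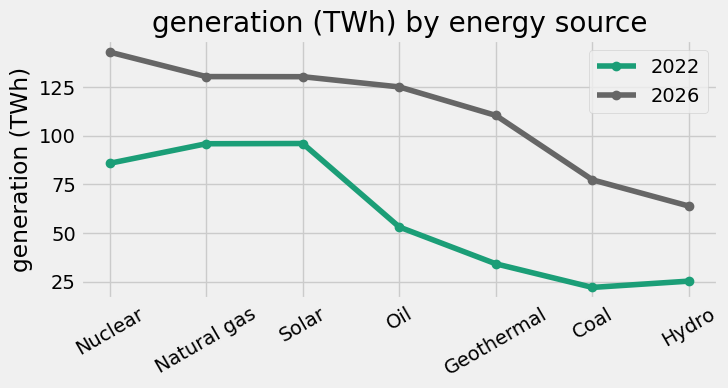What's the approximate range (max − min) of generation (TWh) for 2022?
≈ 80

Max Solar ≈ 100, min Coal ≈ 20; range ≈ 80.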